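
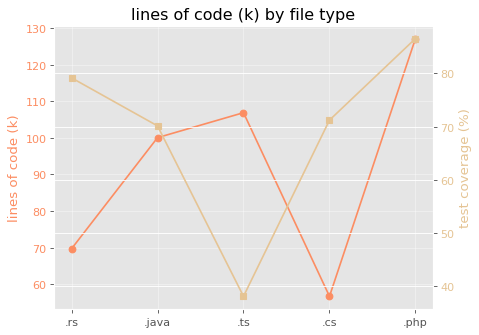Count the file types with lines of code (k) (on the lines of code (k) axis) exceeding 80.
3

Above 80: .java, .ts, .php.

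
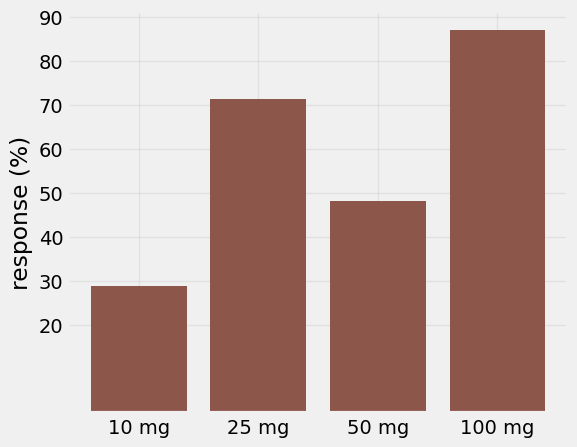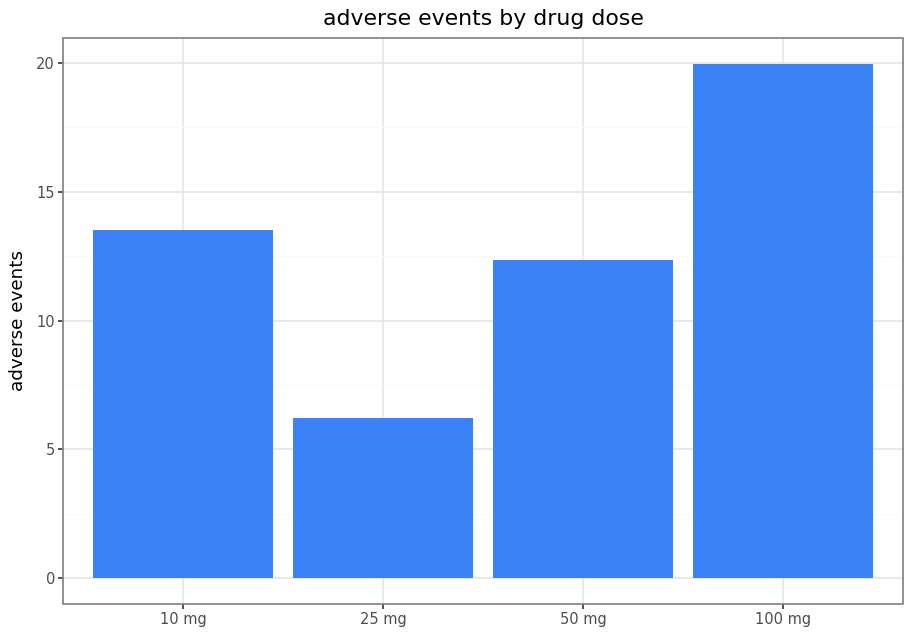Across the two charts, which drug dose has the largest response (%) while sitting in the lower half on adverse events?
25 mg

Chart 2 median adverse events ≈ 12; below-median drug doses: 25 mg, 50 mg. Among those, 25 mg has the highest response (%) (≈ 70).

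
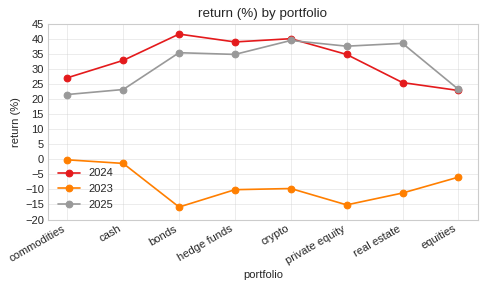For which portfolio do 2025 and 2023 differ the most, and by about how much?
private equity: 2025 ≈ 40, 2023 ≈ -15 → gap ≈ 55. Next-largest (bonds) is only ≈ 50.

private equity, ≈ 55 %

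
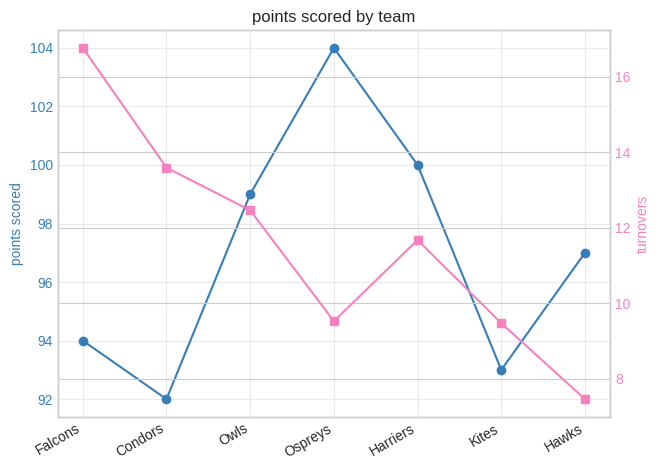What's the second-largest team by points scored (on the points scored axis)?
Harriers

Top 3 (on the points scored axis): Ospreys ≈ 104, Harriers ≈ 100, Owls ≈ 99.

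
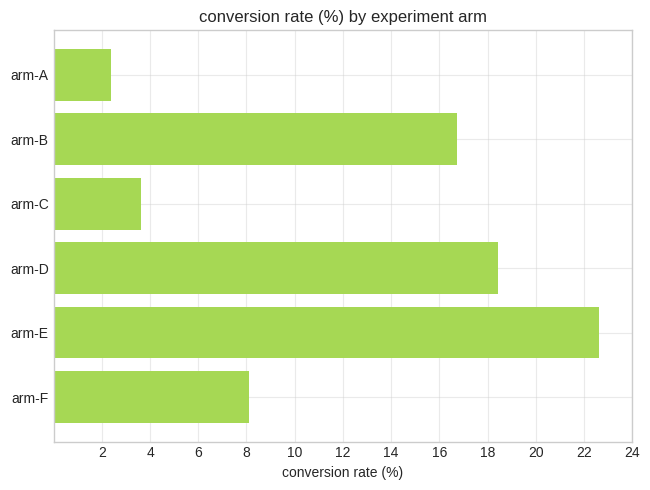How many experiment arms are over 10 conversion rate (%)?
3

Above 10: arm-B, arm-D, arm-E.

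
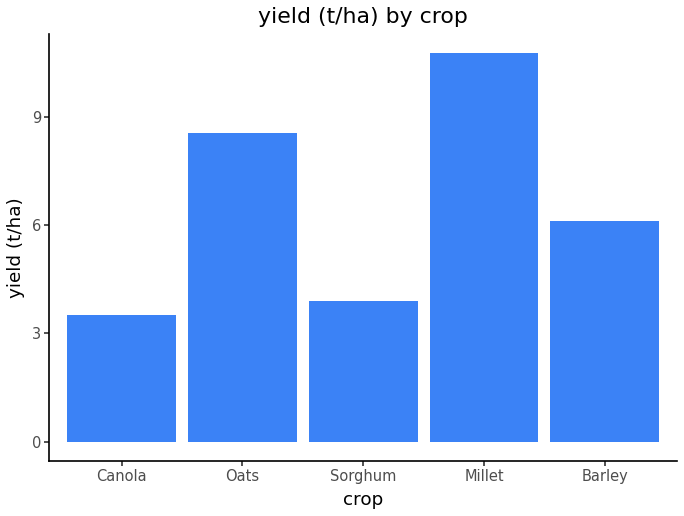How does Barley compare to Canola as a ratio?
≈ 1.5×

Barley ≈ 6, Canola ≈ 4; 6/4 ≈ 1.5.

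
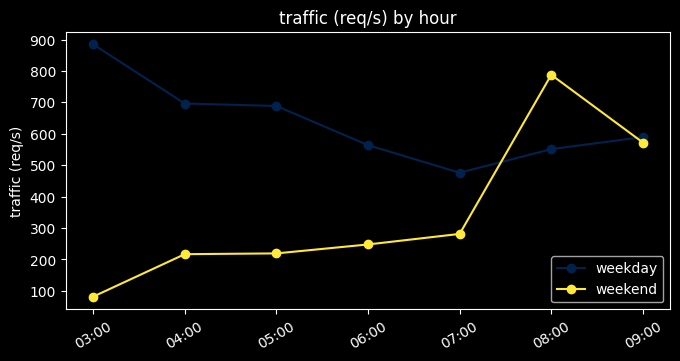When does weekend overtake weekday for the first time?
07:00: weekend ≈ 300 vs weekday ≈ 500 (not yet); 08:00: weekend ≈ 800 vs weekday ≈ 600 (first crossover).

08:00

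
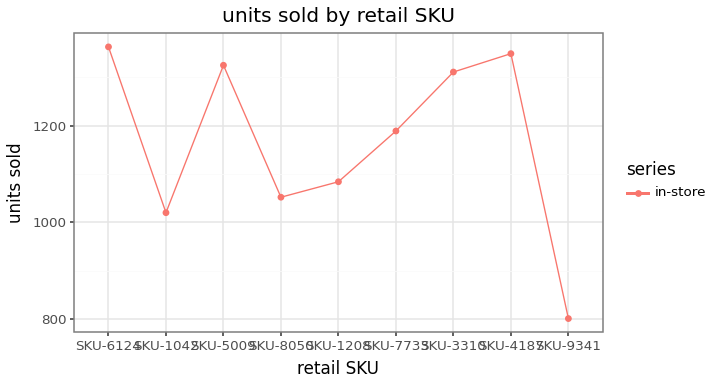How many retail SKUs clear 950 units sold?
Above 950: SKU-6124, SKU-1042, SKU-5009, SKU-8050, SKU-1208, SKU-7733, SKU-3310, SKU-4187.

8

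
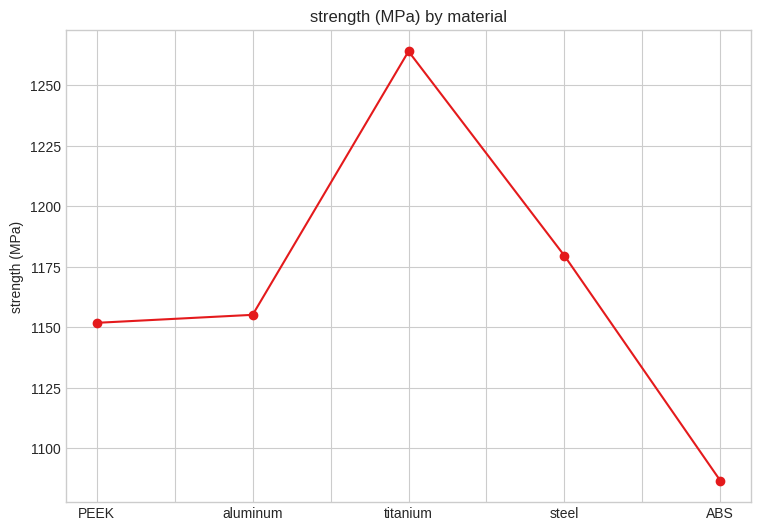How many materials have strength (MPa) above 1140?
4

Above 1140: PEEK, aluminum, titanium, steel.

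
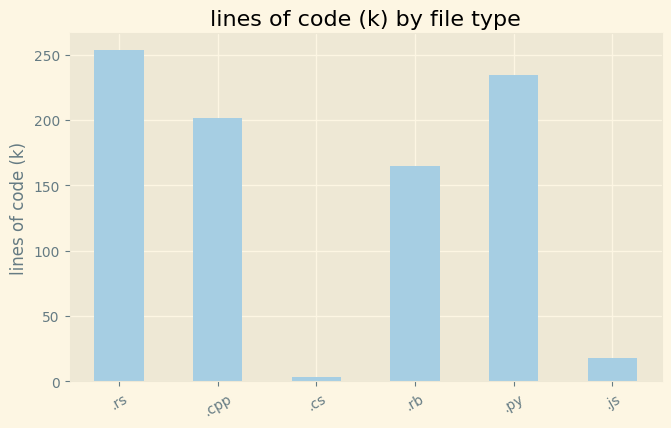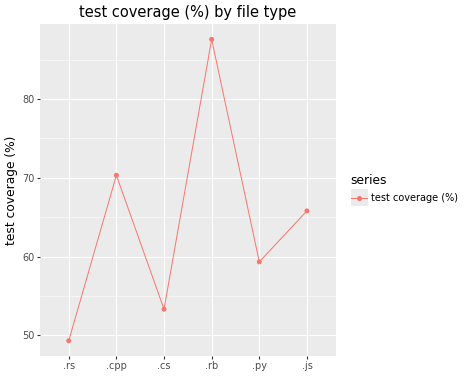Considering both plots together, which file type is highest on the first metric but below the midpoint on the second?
.rs

Chart 2 median test coverage (%) ≈ 60; below-median file types: .rs, .cs, .py. Among those, .rs has the highest lines of code (k) (≈ 250).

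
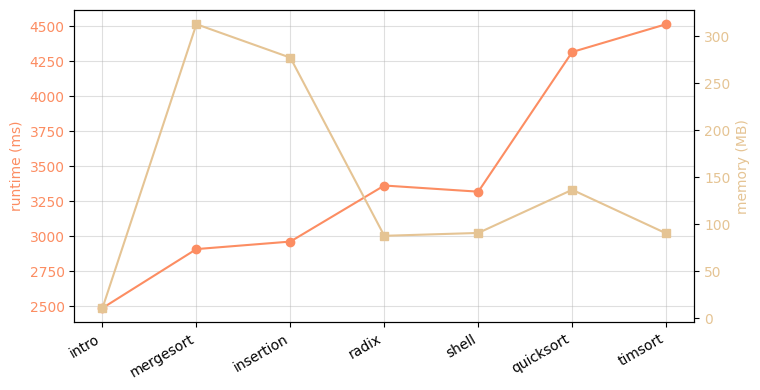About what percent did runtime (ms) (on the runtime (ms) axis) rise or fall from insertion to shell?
≈ +13.3%

insertion ≈ 3000, shell ≈ 3400; (3400 − 3000) / 3000 ≈ +13.3%.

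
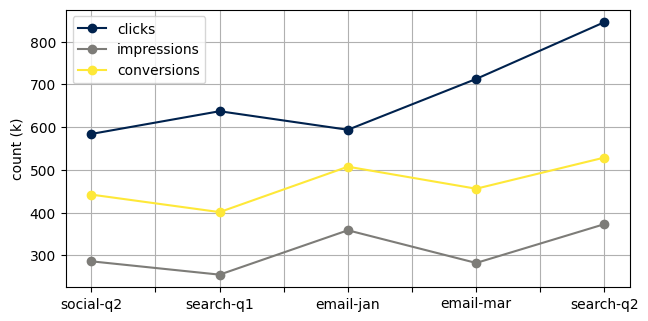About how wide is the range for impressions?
Max search-q2 ≈ 350, min search-q1 ≈ 250; range ≈ 100.

≈ 100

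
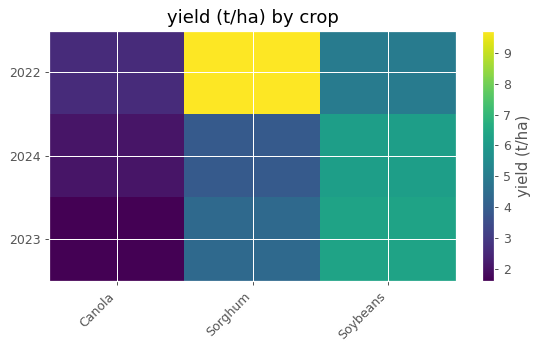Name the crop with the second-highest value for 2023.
Sorghum

Top 3 for 2023: Soybeans ≈ 6, Sorghum ≈ 4, Canola ≈ 2.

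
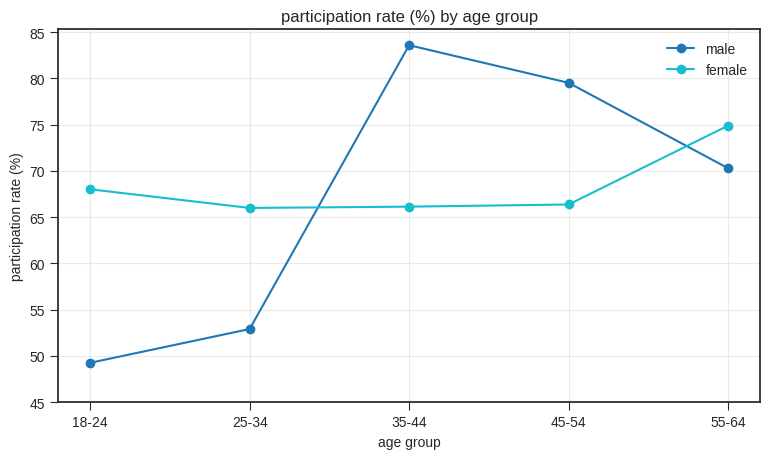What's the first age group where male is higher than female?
25-34: male ≈ 55 vs female ≈ 65 (not yet); 35-44: male ≈ 85 vs female ≈ 65 (first crossover).

35-44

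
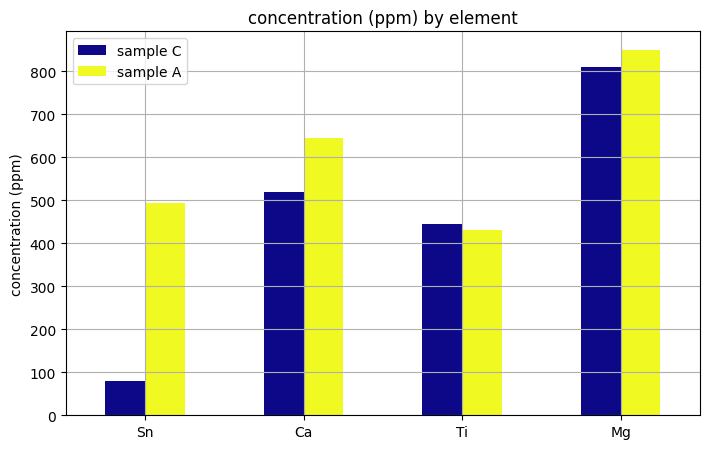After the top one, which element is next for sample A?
Top 3 for sample A: Mg ≈ 900, Ca ≈ 600, Sn ≈ 500.

Ca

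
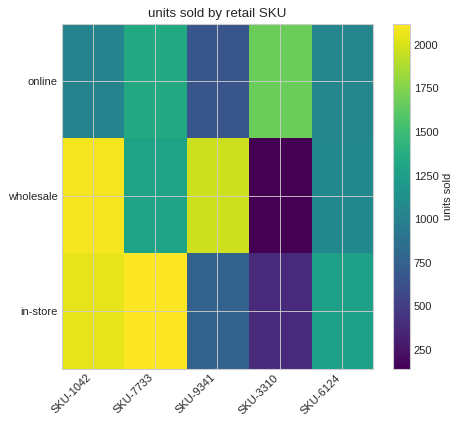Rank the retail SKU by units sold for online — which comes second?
Top 3 for online: SKU-3310 ≈ 1600, SKU-7733 ≈ 1400, SKU-6124 ≈ 1000.

SKU-7733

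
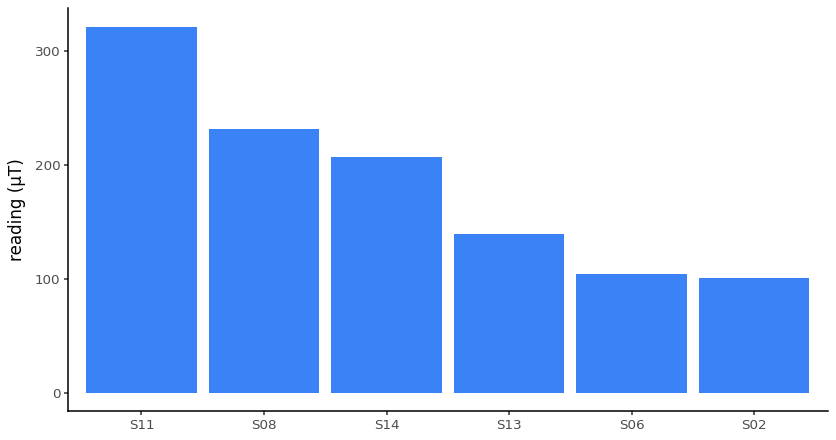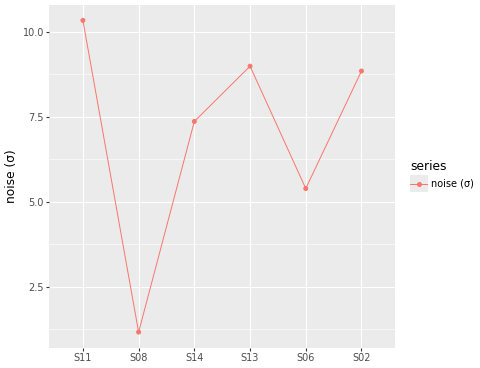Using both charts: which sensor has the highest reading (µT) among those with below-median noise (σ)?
S08

Chart 2 median noise (σ) ≈ 8; below-median sensors: S08, S14, S06. Among those, S08 has the highest reading (µT) (≈ 250).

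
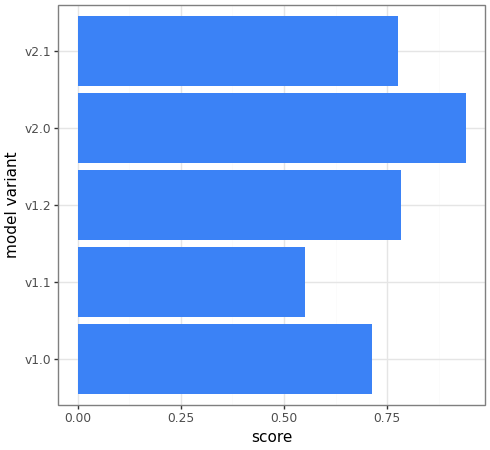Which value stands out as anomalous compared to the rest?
v1.1

v1.1 ≈ 0.6; the rest sit between ≈ 0.7 and ≈ 0.9.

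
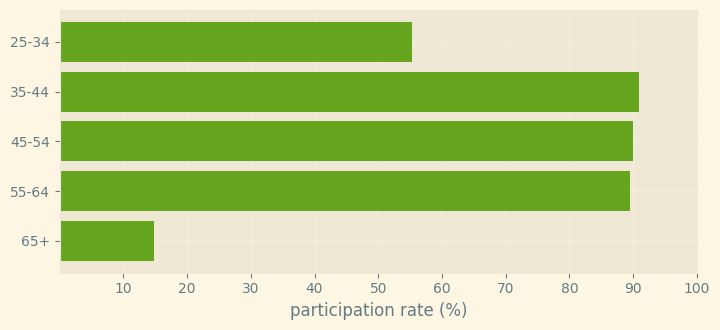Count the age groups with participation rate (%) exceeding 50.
4

Above 50: 25-34, 35-44, 45-54, 55-64.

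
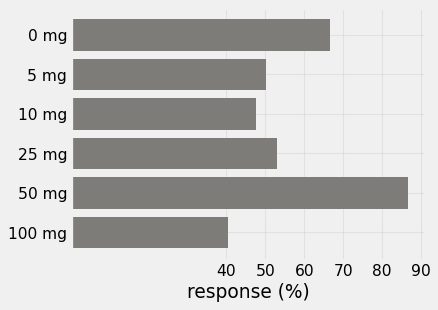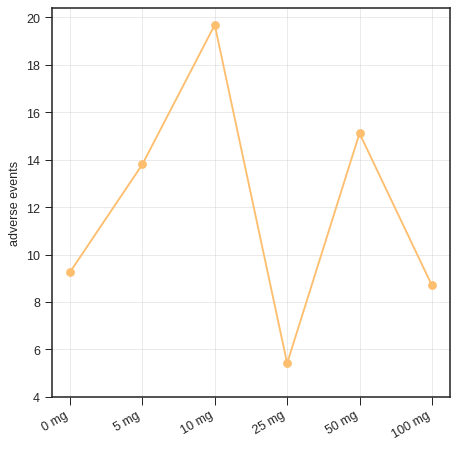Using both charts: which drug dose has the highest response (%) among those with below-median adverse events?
Chart 2 median adverse events ≈ 12; below-median drug doses: 0 mg, 25 mg, 100 mg. Among those, 0 mg has the highest response (%) (≈ 70).

0 mg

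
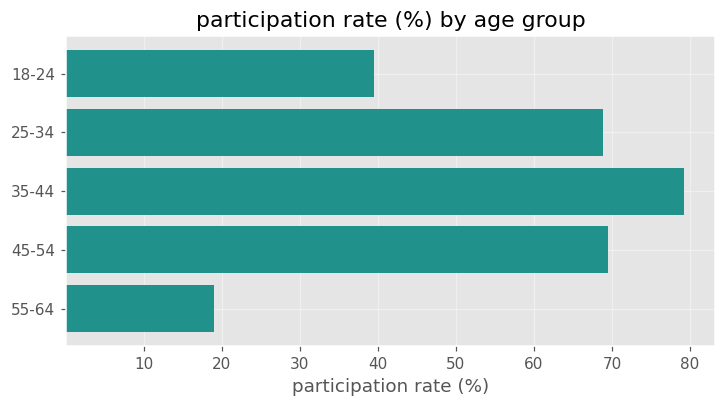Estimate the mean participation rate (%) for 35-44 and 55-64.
(80 + 20) / 2 ≈ 50.

≈ 50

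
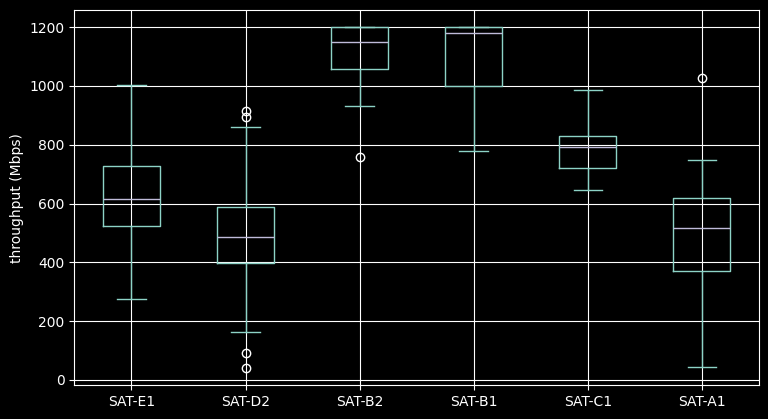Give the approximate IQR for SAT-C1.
Q3 ≈ 800, Q1 ≈ 700; IQR ≈ 100.

≈ 100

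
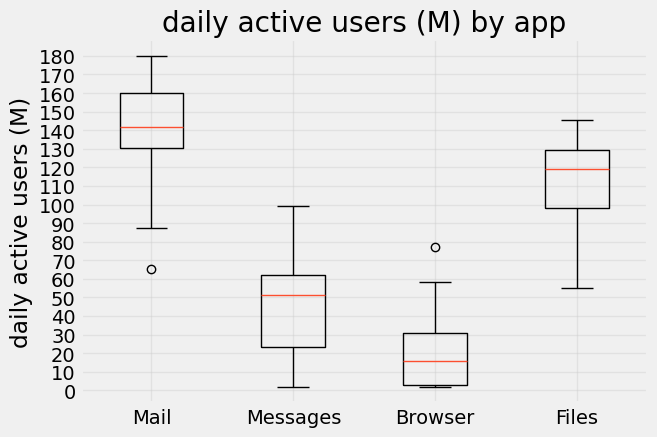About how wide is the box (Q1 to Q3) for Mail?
Q3 ≈ 160, Q1 ≈ 130; IQR ≈ 30.

≈ 30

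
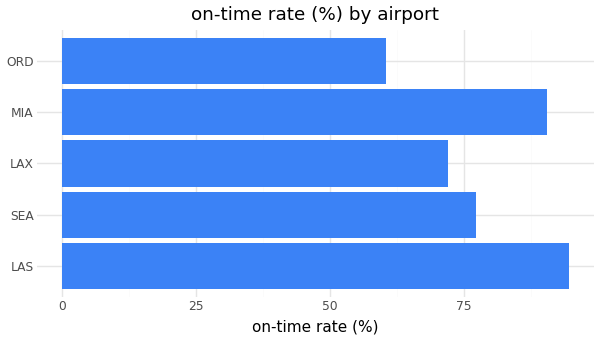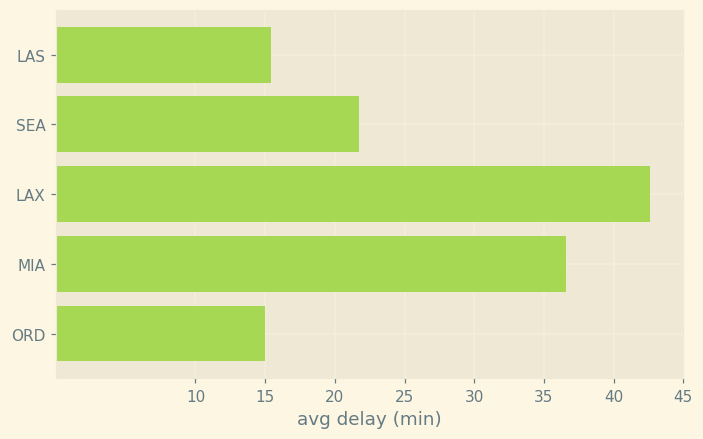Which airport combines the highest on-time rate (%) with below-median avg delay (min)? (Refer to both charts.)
Chart 2 median avg delay (min) ≈ 20; below-median airports: LAS, ORD. Among those, LAS has the highest on-time rate (%) (≈ 90).

LAS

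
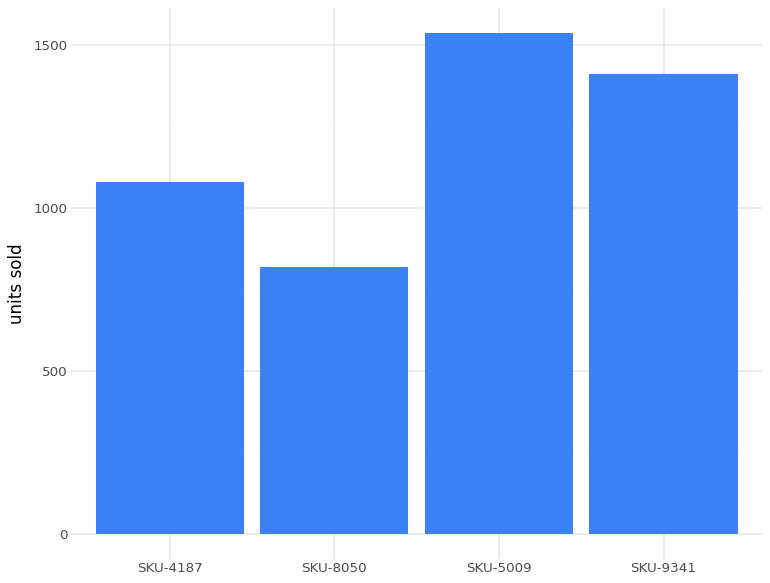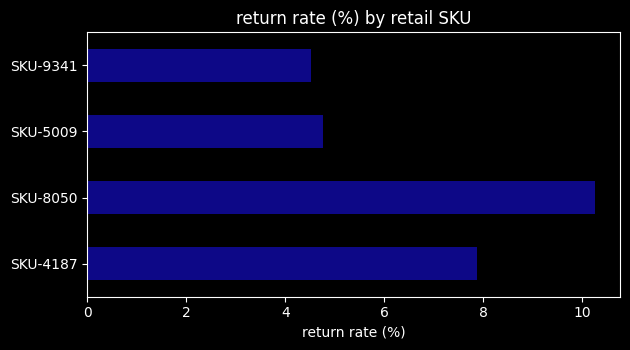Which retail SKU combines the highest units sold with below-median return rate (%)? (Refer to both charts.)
Chart 2 median return rate (%) ≈ 6; below-median retail SKUs: SKU-5009, SKU-9341. Among those, SKU-5009 has the highest units sold (≈ 1600).

SKU-5009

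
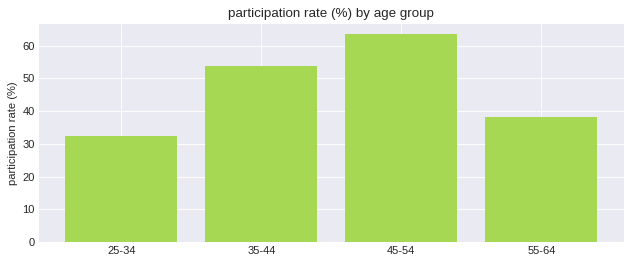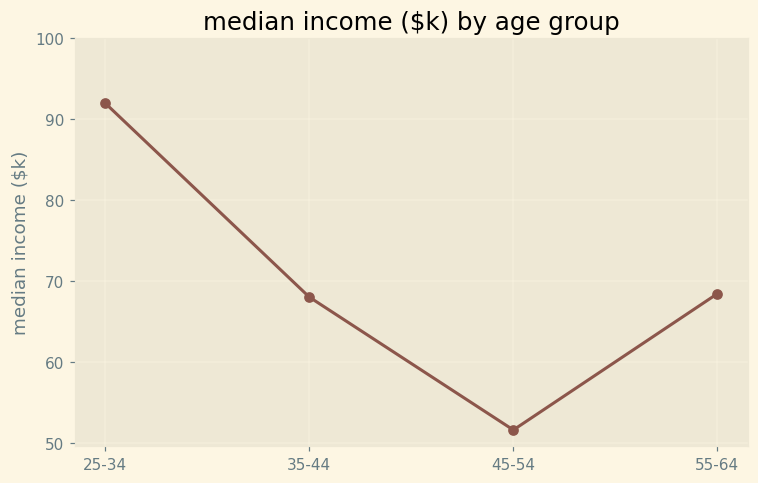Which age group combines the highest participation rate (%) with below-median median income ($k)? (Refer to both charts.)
Chart 2 median median income ($k) ≈ 70; below-median age groups: 35-44, 45-54. Among those, 45-54 has the highest participation rate (%) (≈ 60).

45-54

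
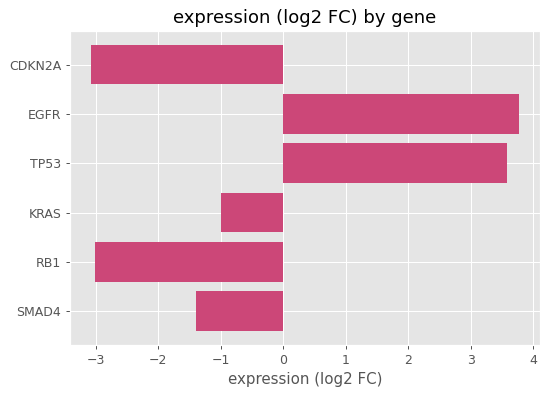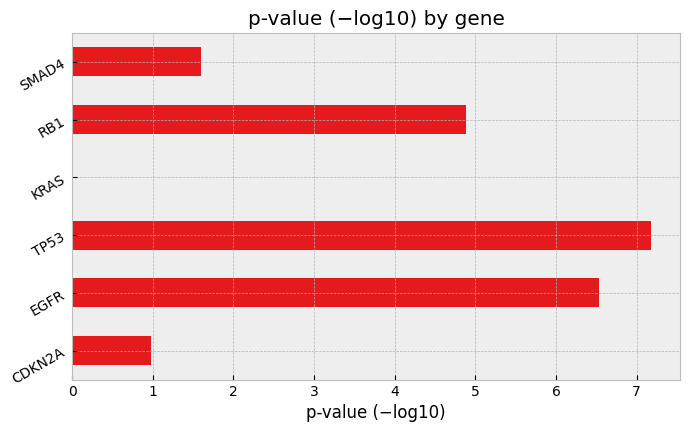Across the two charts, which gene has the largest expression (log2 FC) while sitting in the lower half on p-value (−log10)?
KRAS

Chart 2 median p-value (−log10) ≈ 3; below-median genes: CDKN2A, KRAS, SMAD4. Among those, KRAS has the highest expression (log2 FC) (≈ -1).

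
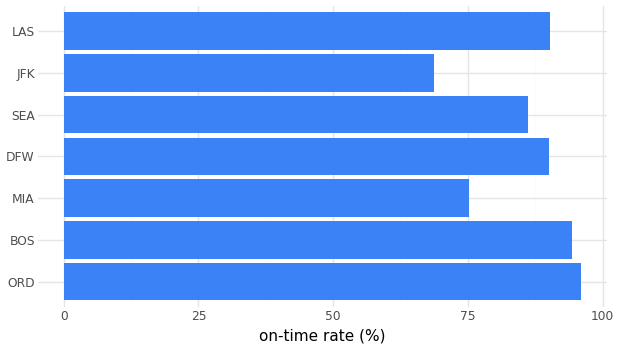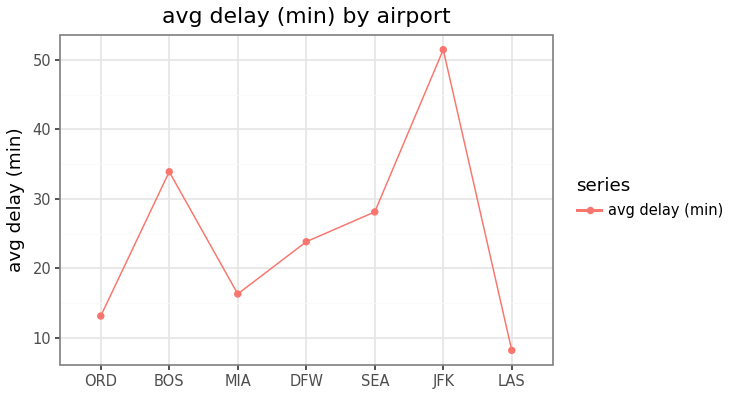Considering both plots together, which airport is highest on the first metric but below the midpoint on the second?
Chart 2 median avg delay (min) ≈ 25; below-median airports: ORD, MIA, LAS. Among those, ORD has the highest on-time rate (%) (≈ 100).

ORD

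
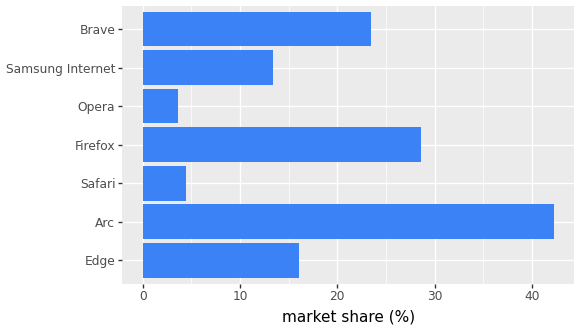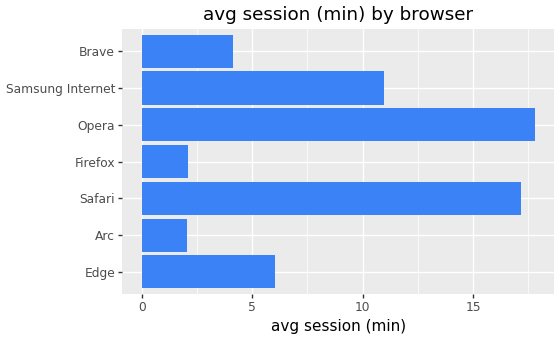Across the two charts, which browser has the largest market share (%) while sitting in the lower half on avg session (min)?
Chart 2 median avg session (min) ≈ 6; below-median browsers: Arc, Firefox, Brave. Among those, Arc has the highest market share (%) (≈ 40).

Arc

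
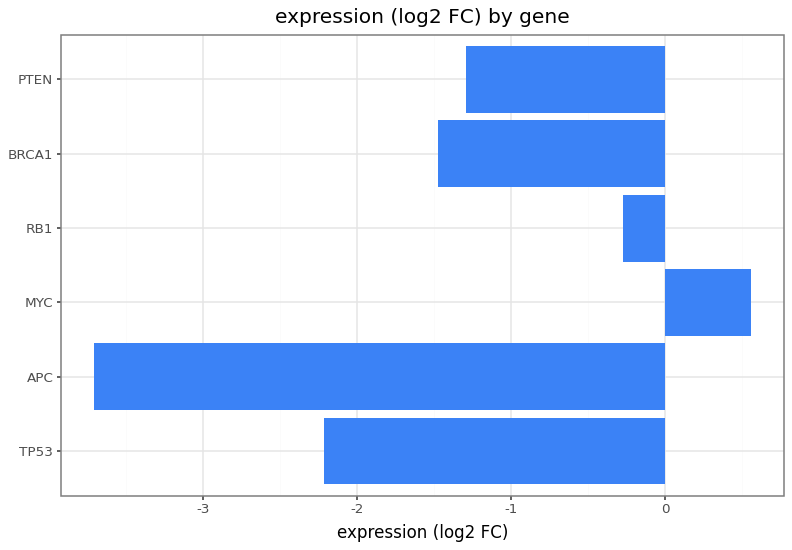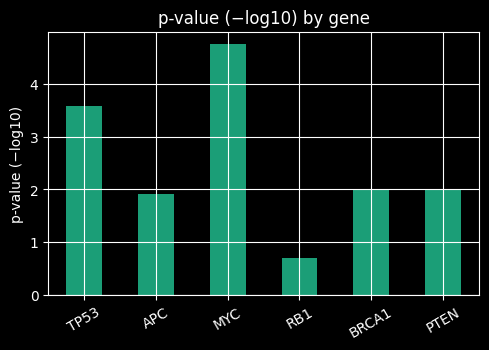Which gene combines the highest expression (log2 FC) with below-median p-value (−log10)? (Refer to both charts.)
Chart 2 median p-value (−log10) ≈ 2; below-median genes: APC, RB1, BRCA1. Among those, RB1 has the highest expression (log2 FC) (≈ -0.3).

RB1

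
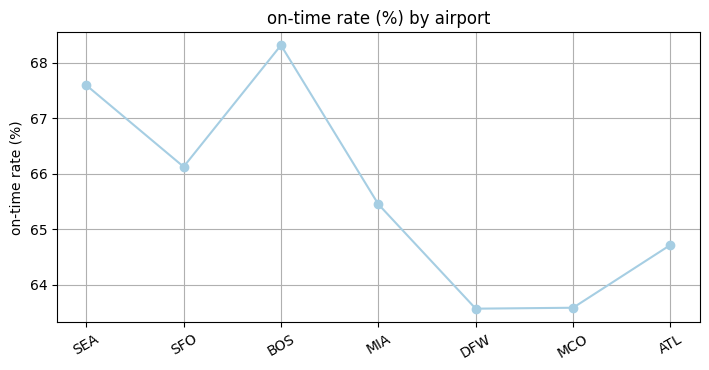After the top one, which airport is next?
SEA

Top 3: BOS ≈ 68.5, SEA ≈ 67.5, SFO ≈ 66.0.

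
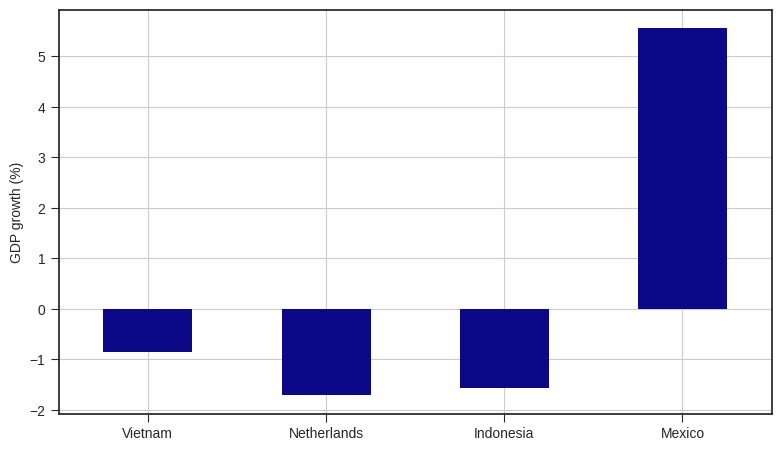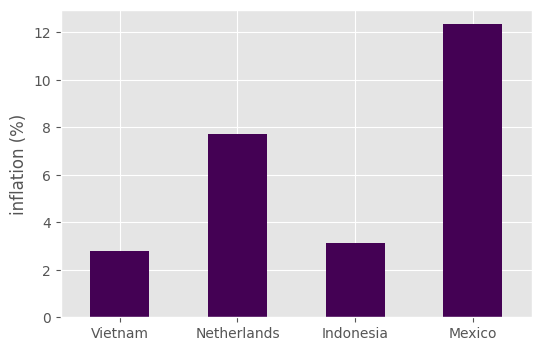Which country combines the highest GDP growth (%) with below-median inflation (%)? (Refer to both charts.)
Vietnam

Chart 2 median inflation (%) ≈ 6; below-median countries: Vietnam, Indonesia. Among those, Vietnam has the highest GDP growth (%) (≈ -1).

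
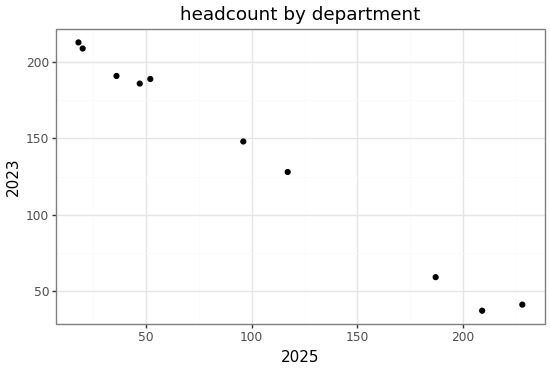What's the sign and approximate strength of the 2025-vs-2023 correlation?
negative, strong

Points are negatively correlated; strong (|r| ≈ 1.0).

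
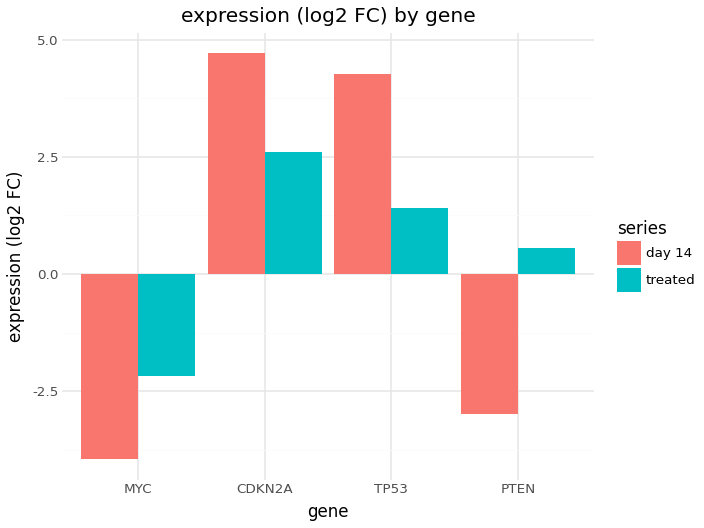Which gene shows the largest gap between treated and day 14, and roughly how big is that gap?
PTEN: treated ≈ 1, day 14 ≈ -3 → gap ≈ 4. Next-largest (TP53) is only ≈ 3.

PTEN, ≈ 4 log2 FC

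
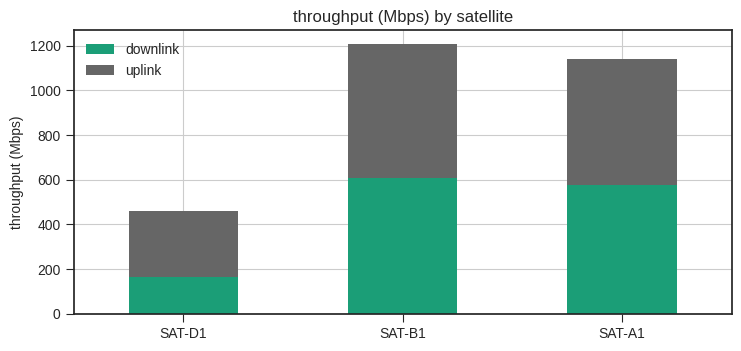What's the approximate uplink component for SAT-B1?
uplink top ≈ 1200, bottom ≈ 600; segment ≈ 600.

≈ 600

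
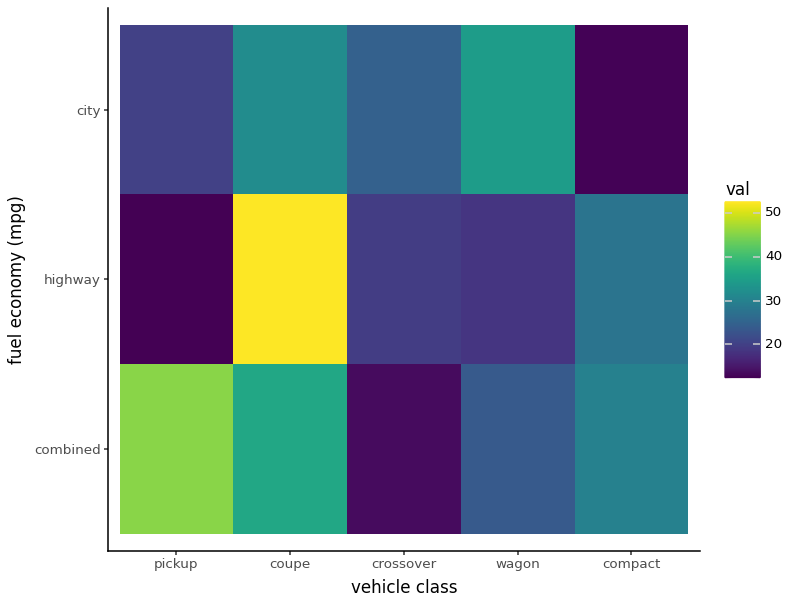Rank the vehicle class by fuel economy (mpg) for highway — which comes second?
compact

Top 3 for highway: coupe ≈ 55, compact ≈ 30, crossover ≈ 20.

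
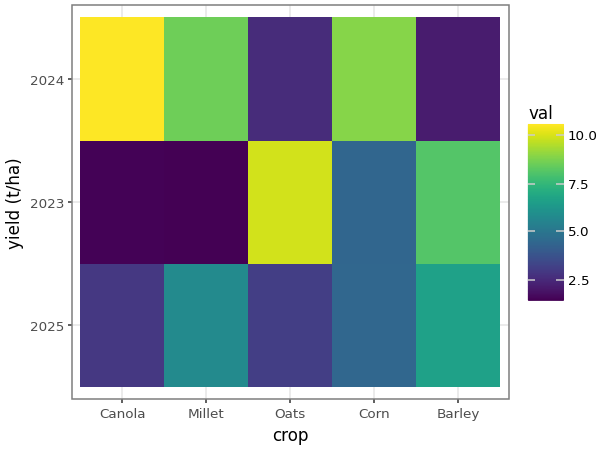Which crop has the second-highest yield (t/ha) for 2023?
Barley

Top 3 for 2023: Oats ≈ 10, Barley ≈ 8, Corn ≈ 4.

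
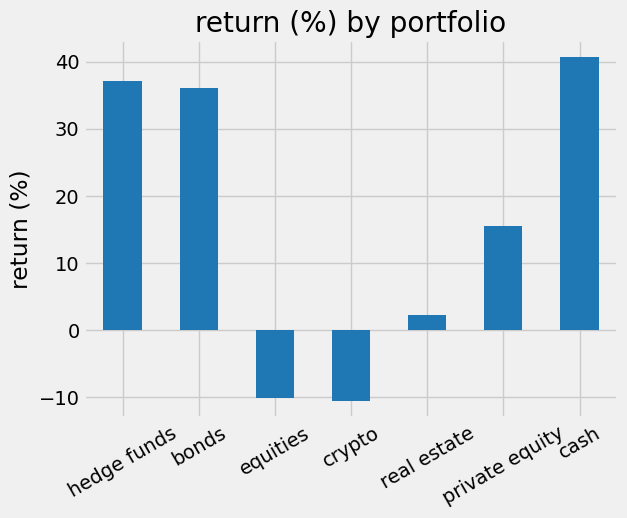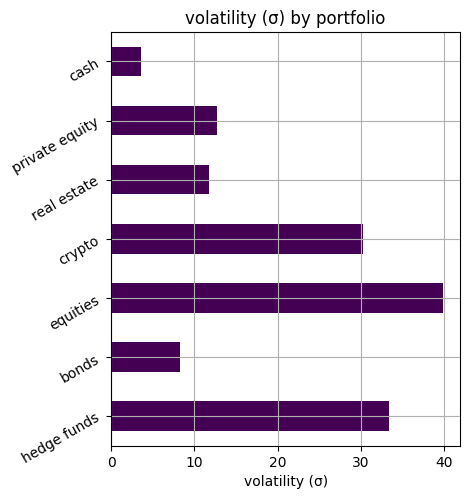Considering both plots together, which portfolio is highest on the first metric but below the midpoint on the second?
cash

Chart 2 median volatility (σ) ≈ 15; below-median portfolios: bonds, real estate, cash. Among those, cash has the highest return (%) (≈ 40).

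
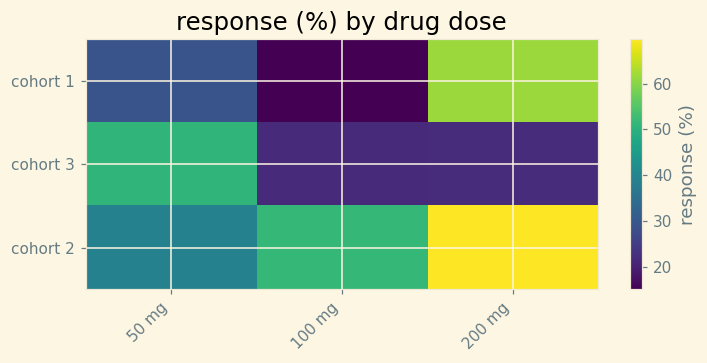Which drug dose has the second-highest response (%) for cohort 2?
100 mg

Top 3 for cohort 2: 200 mg ≈ 70, 100 mg ≈ 50, 50 mg ≈ 40.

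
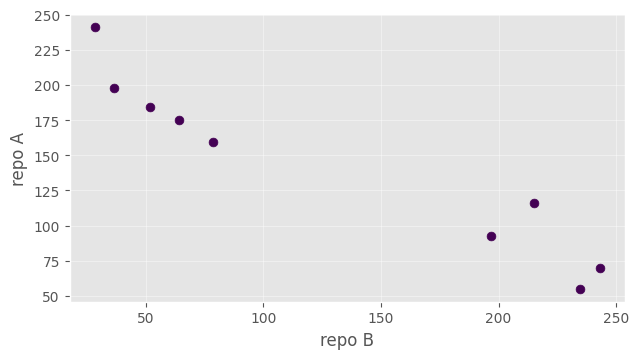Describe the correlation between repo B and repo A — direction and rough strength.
Points are negatively correlated; strong (|r| ≈ 1.0).

negative, strong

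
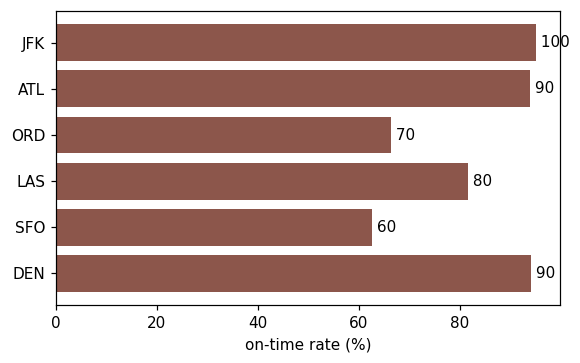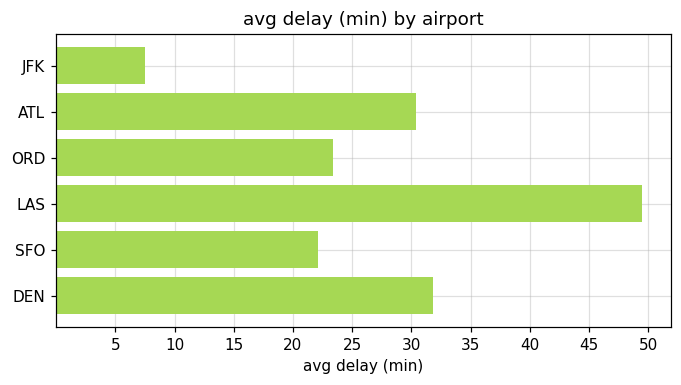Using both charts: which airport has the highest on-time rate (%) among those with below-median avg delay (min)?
JFK

Chart 2 median avg delay (min) ≈ 25; below-median airports: JFK, ORD, SFO. Among those, JFK has the highest on-time rate (%) (≈ 100).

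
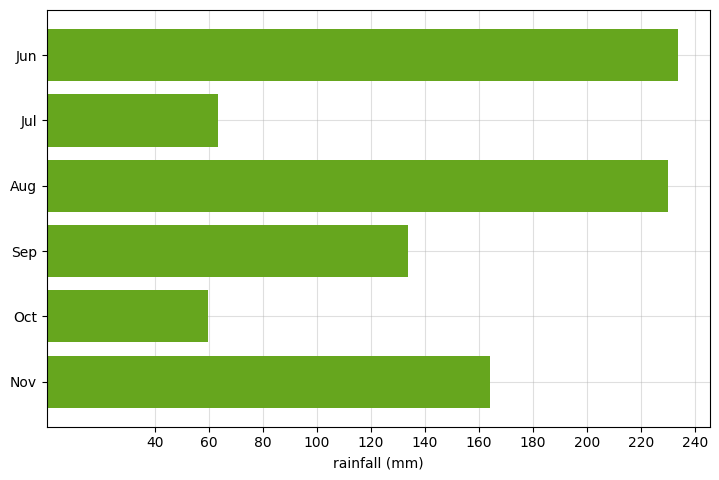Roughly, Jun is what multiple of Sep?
Jun ≈ 240, Sep ≈ 140; 240/140 ≈ 1.71.

≈ 1.71×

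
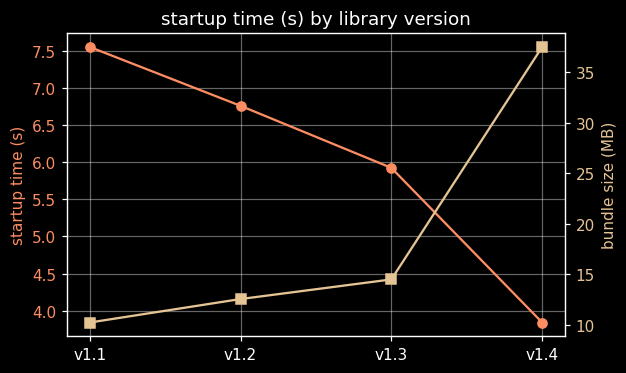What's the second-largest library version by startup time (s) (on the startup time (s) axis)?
Top 3 (on the startup time (s) axis): v1.1 ≈ 7.5, v1.2 ≈ 7.0, v1.3 ≈ 6.0.

v1.2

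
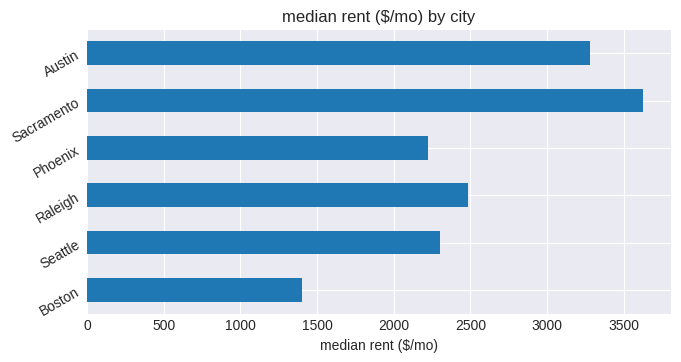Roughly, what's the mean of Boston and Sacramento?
≈ 2500

(1500 + 3500) / 2 ≈ 2500.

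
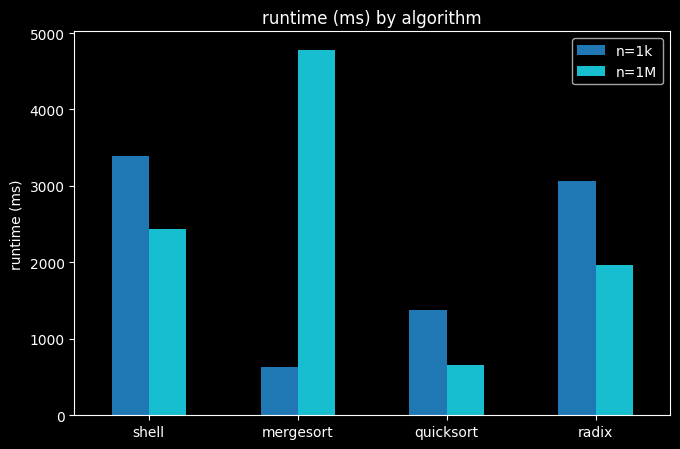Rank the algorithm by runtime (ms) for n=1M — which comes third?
radix

Top 4 for n=1M: mergesort ≈ 5000, shell ≈ 2500, radix ≈ 2000, quicksort ≈ 500.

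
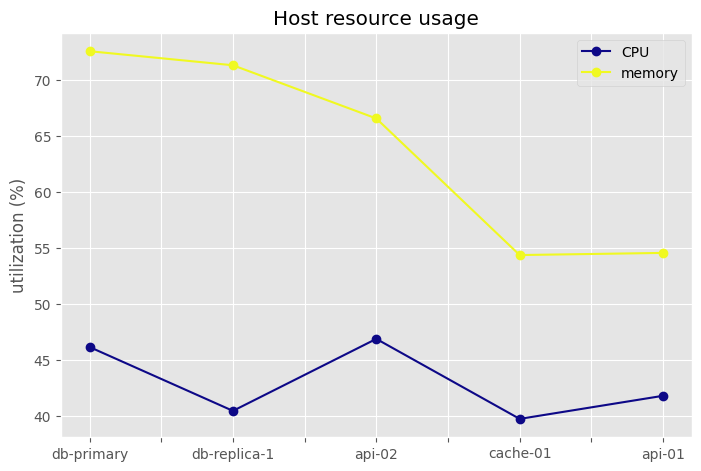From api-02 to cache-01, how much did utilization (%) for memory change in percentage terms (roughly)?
≈ -15.4%

api-02 ≈ 65, cache-01 ≈ 55; (55 − 65) / 65 ≈ -15.4%.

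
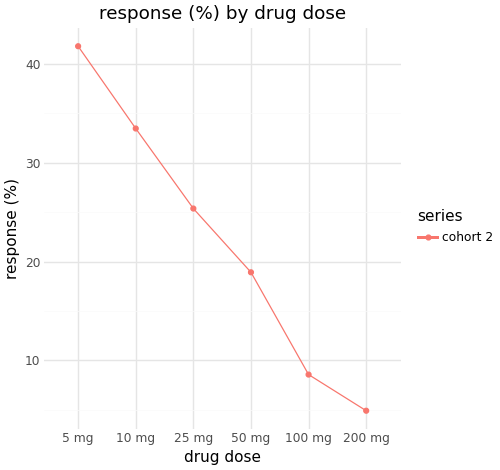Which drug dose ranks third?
Top 4: 5 mg ≈ 40, 10 mg ≈ 35, 25 mg ≈ 25, 50 mg ≈ 20.

25 mg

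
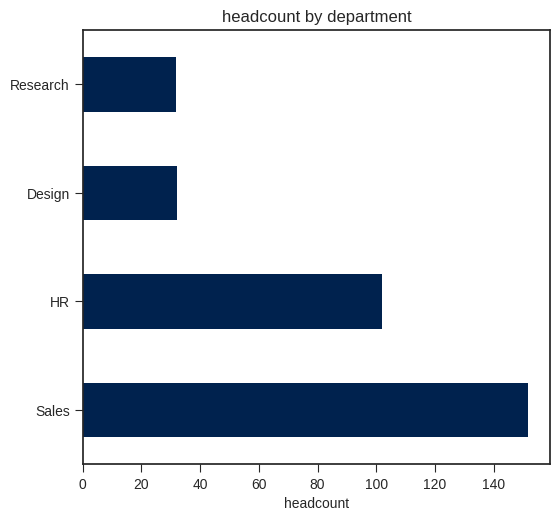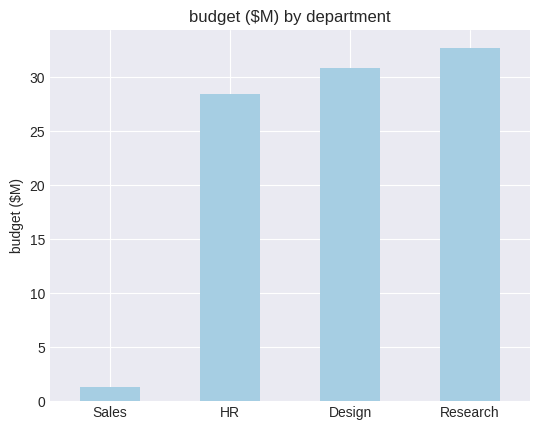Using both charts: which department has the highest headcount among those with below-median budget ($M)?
Sales

Chart 2 median budget ($M) ≈ 30; below-median departments: Sales, HR. Among those, Sales has the highest headcount (≈ 160).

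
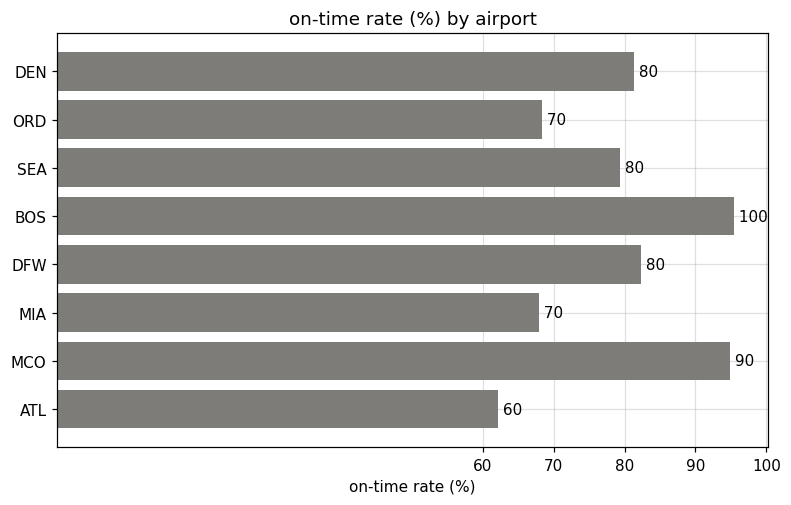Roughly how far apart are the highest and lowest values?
Max BOS ≈ 100, min ATL ≈ 60; range ≈ 40.

≈ 40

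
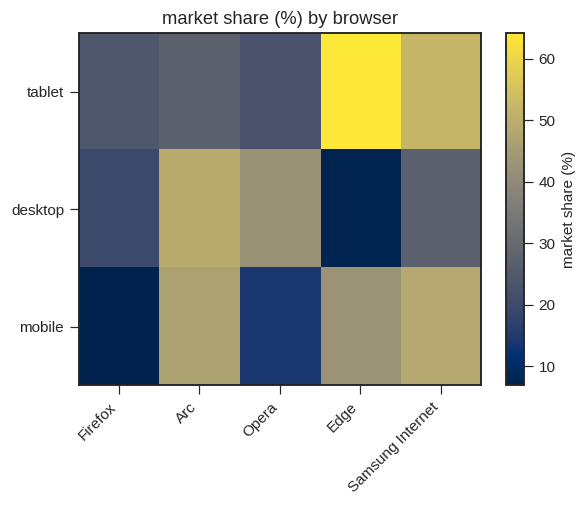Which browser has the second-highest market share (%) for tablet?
Top 3 for tablet: Edge ≈ 65, Samsung Internet ≈ 50, Arc ≈ 25.

Samsung Internet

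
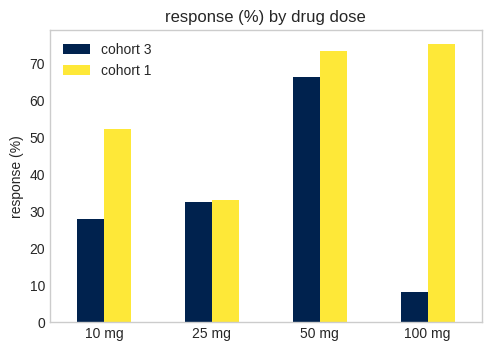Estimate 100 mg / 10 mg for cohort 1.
≈ 1.6×

100 mg ≈ 80, 10 mg ≈ 50; 80/50 ≈ 1.6.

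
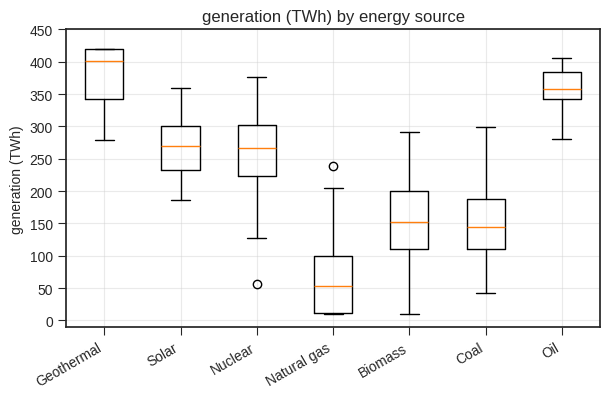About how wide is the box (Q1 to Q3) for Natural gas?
≈ 100

Q3 ≈ 100, Q1 ≈ 0; IQR ≈ 100.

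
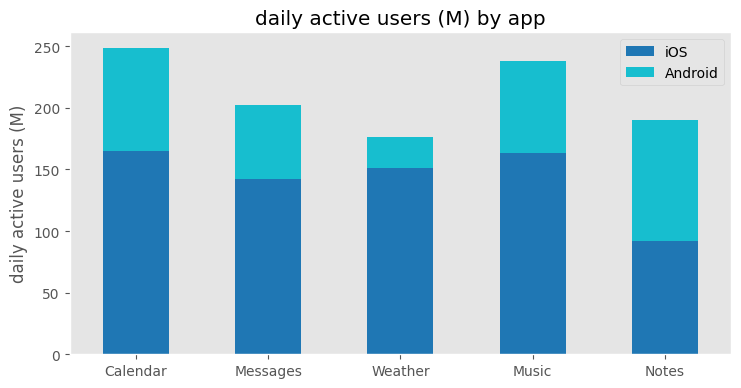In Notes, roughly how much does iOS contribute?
iOS top ≈ 100, bottom ≈ 0; segment ≈ 100.

≈ 100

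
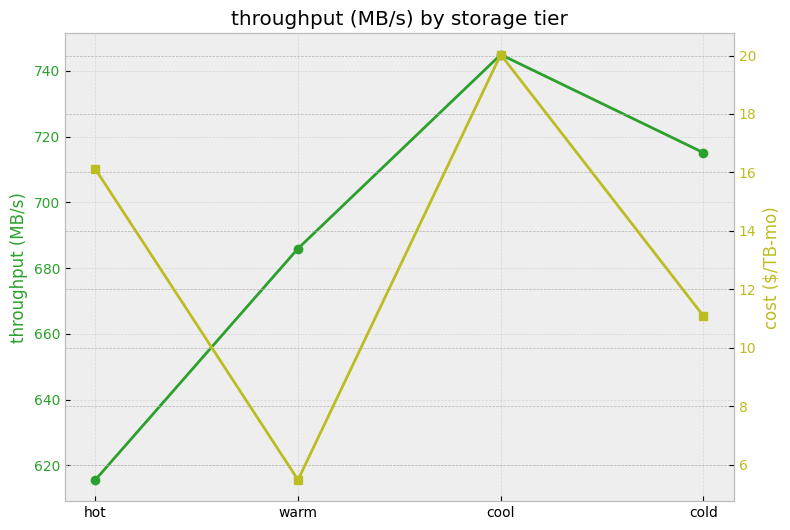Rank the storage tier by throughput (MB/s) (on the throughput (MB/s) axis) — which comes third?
Top 4 (on the throughput (MB/s) axis): cool ≈ 740, cold ≈ 720, warm ≈ 680, hot ≈ 620.

warm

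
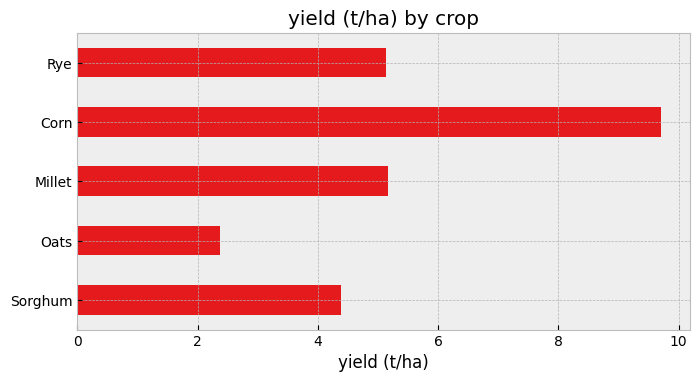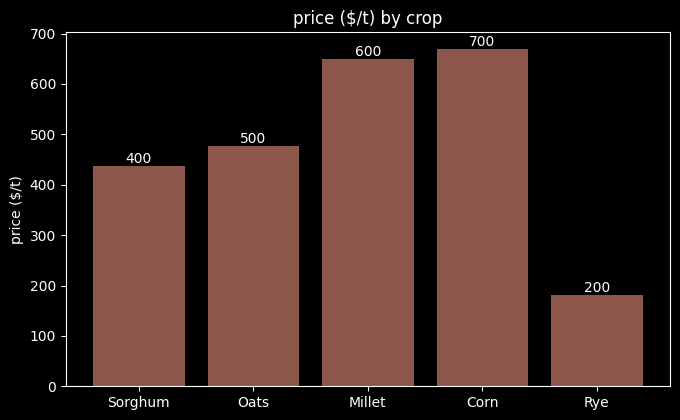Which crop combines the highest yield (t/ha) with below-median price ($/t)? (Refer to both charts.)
Rye

Chart 2 median price ($/t) ≈ 500; below-median crops: Sorghum, Rye. Among those, Rye has the highest yield (t/ha) (≈ 5).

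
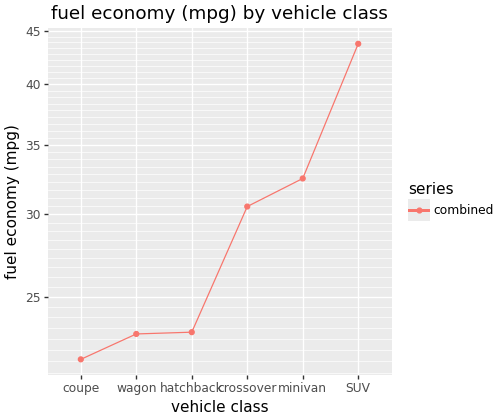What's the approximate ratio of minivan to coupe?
≈ 1.45×

minivan ≈ 32, coupe ≈ 22; 32/22 ≈ 1.45.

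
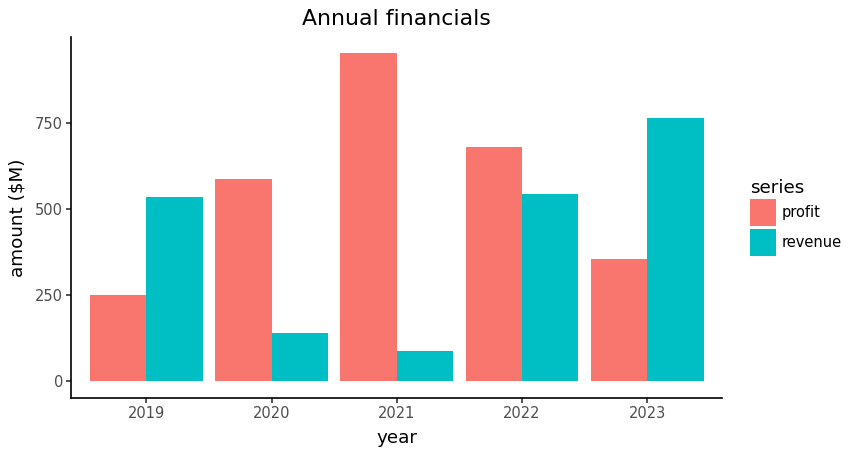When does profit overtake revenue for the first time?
2020

2019: profit ≈ 300 vs revenue ≈ 500 (not yet); 2020: profit ≈ 600 vs revenue ≈ 100 (first crossover).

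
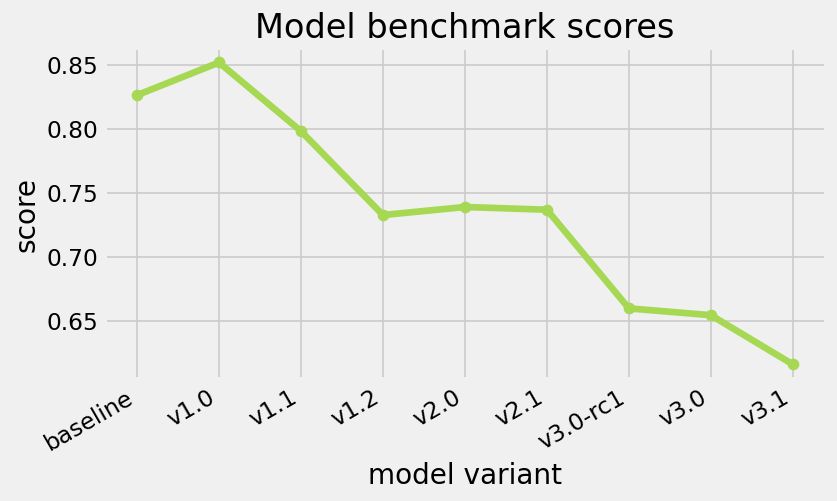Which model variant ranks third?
v1.1

Top 4: v1.0 ≈ 0.86, baseline ≈ 0.82, v1.1 ≈ 0.80, v2.0 ≈ 0.74.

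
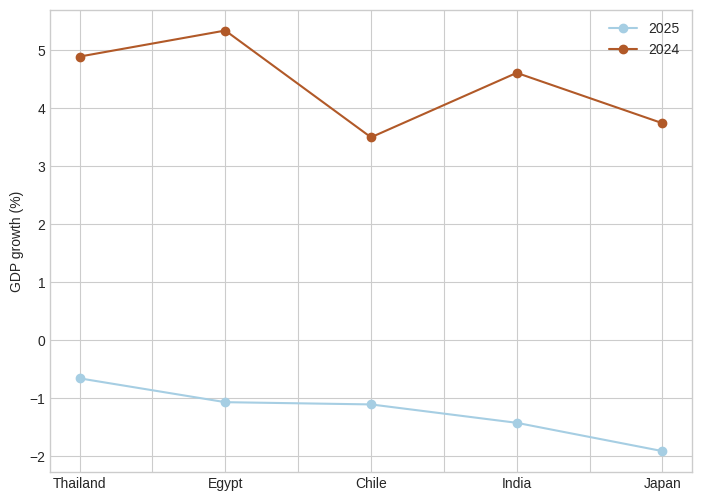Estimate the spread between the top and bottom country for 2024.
Max Egypt ≈ 5, min Chile ≈ 3; range ≈ 2.

≈ 2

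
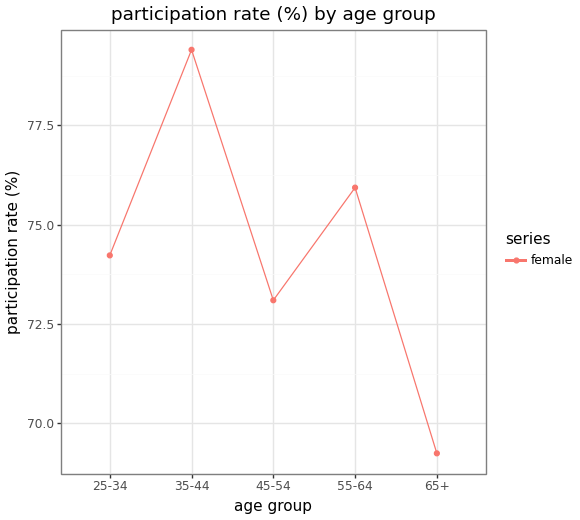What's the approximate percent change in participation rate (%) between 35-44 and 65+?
≈ -12.7%

35-44 ≈ 79, 65+ ≈ 69; (69 − 79) / 79 ≈ -12.7%.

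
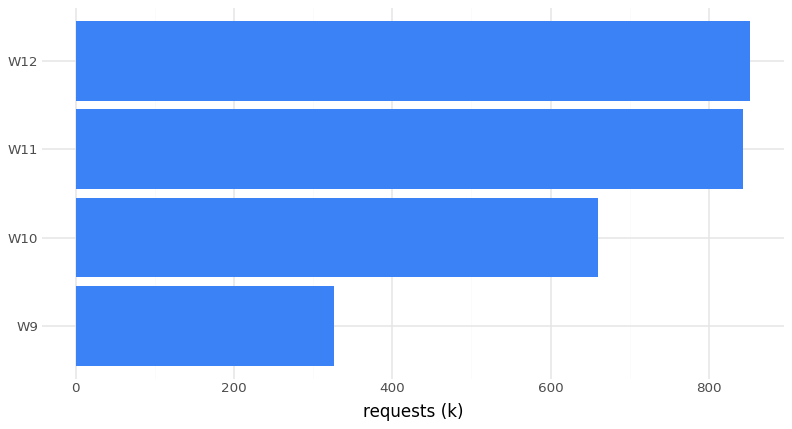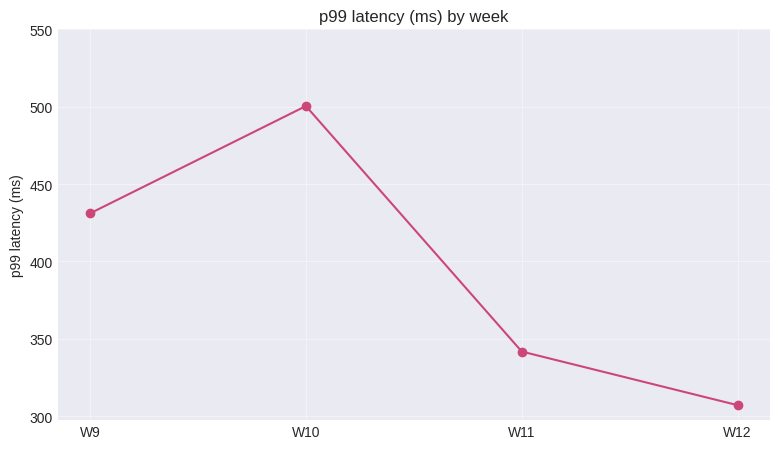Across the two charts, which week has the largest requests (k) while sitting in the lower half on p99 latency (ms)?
Chart 2 median p99 latency (ms) ≈ 400; below-median weeks: W11, W12. Among those, W12 has the highest requests (k) (≈ 900).

W12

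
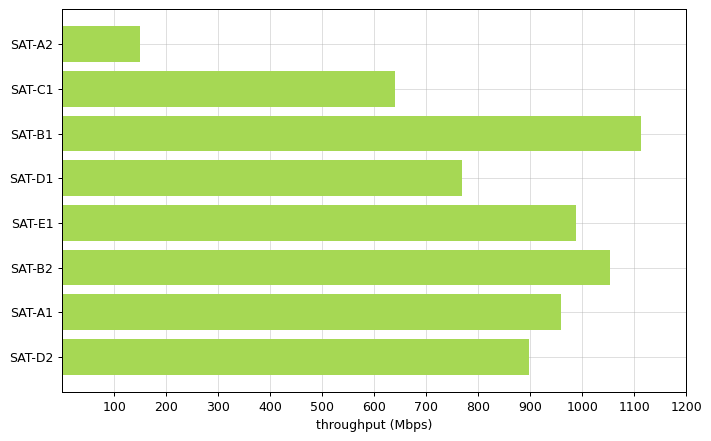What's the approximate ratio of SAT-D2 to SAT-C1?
≈ 1.5×

SAT-D2 ≈ 900, SAT-C1 ≈ 600; 900/600 ≈ 1.5.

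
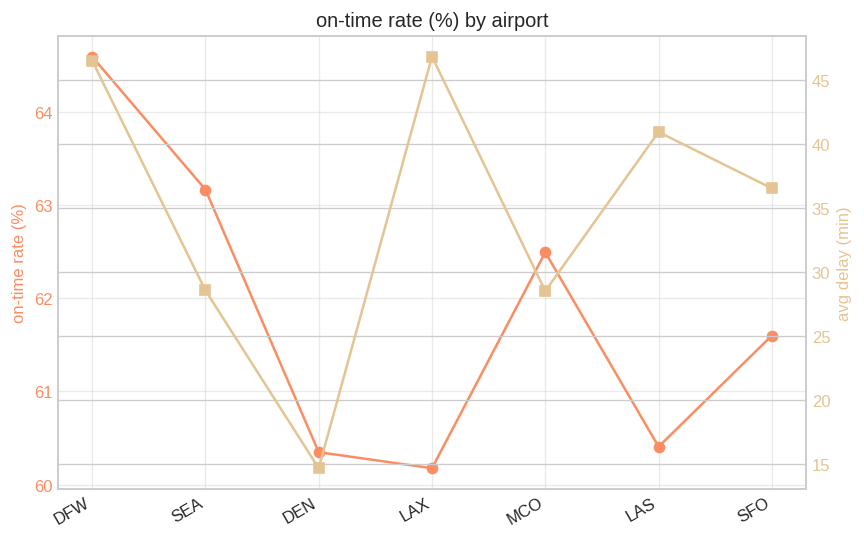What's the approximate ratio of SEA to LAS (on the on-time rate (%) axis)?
≈ 1.04×

SEA ≈ 63.0, LAS ≈ 60.5; 63.0/60.5 ≈ 1.04.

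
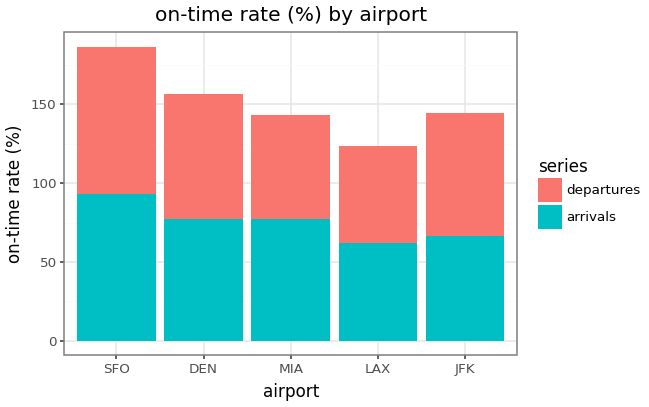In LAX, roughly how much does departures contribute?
departures top ≈ 120, bottom ≈ 60; segment ≈ 60.

≈ 60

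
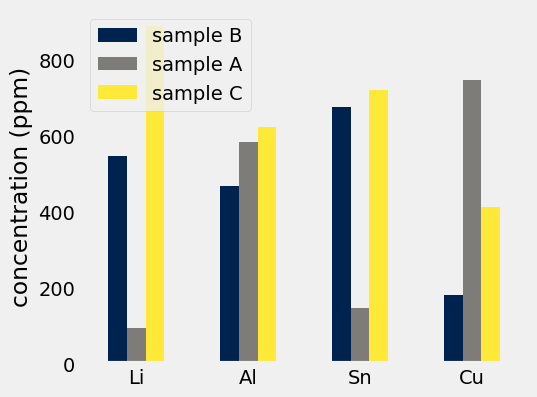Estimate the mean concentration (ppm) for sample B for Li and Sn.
≈ 600

(500 + 700) / 2 ≈ 600.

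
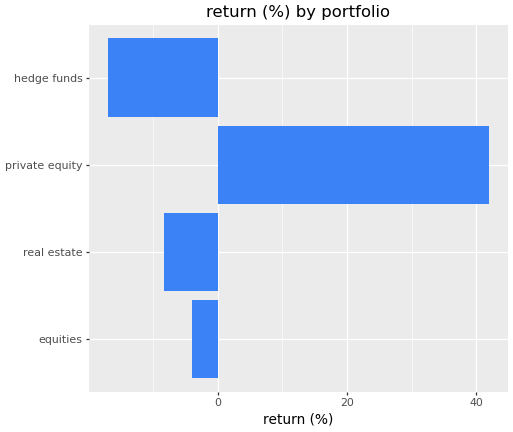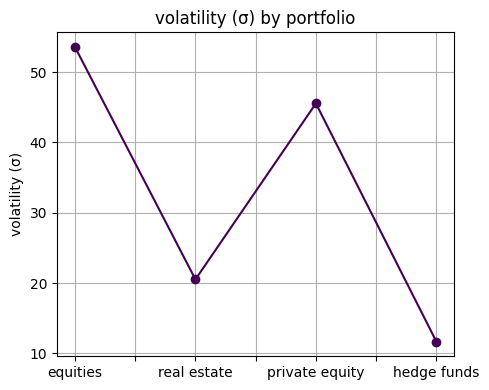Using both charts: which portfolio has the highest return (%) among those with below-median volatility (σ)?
real estate

Chart 2 median volatility (σ) ≈ 35; below-median portfolios: real estate, hedge funds. Among those, real estate has the highest return (%) (≈ -10).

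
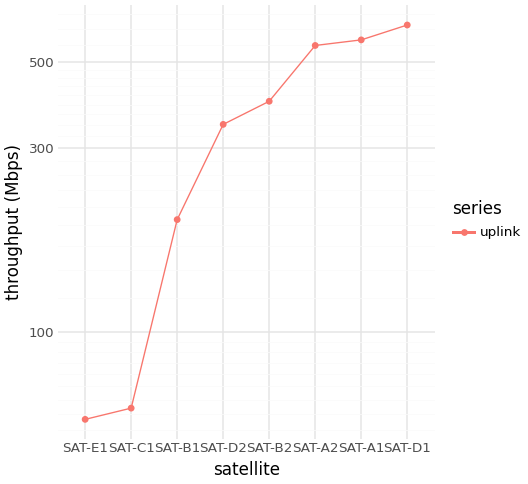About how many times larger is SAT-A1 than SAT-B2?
≈ 1.38×

SAT-A1 ≈ 550, SAT-B2 ≈ 400; 550/400 ≈ 1.38.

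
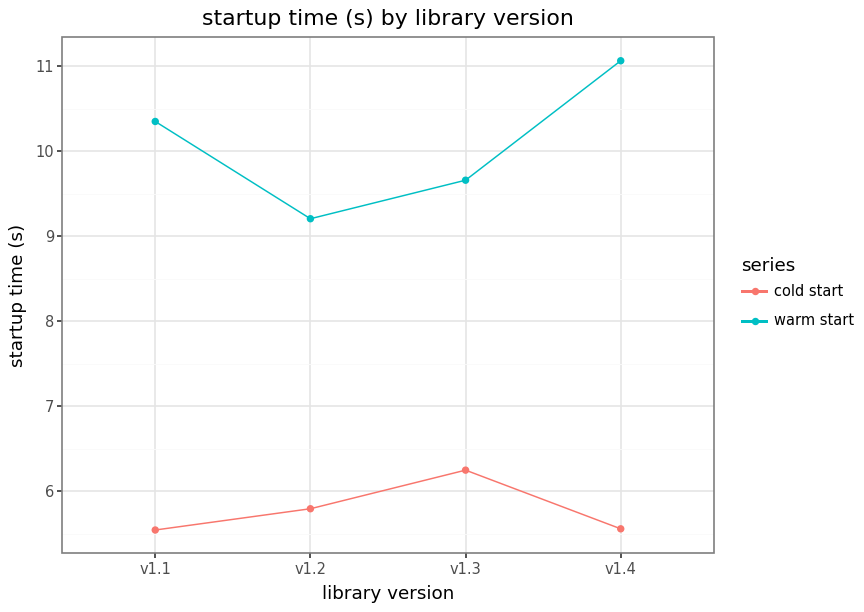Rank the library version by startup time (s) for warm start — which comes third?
v1.3

Top 4 for warm start: v1.4 ≈ 11.0, v1.1 ≈ 10.5, v1.3 ≈ 9.5, v1.2 ≈ 9.0.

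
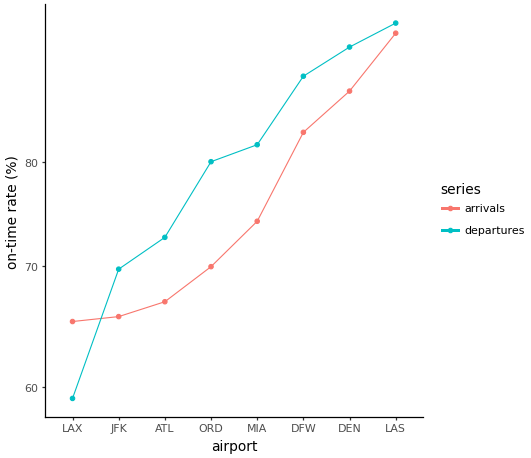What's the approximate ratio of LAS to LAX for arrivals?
≈ 1.46×

LAS ≈ 95, LAX ≈ 65; 95/65 ≈ 1.46.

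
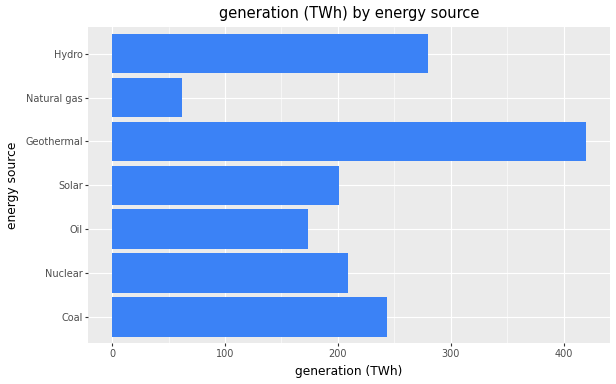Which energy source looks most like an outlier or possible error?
Geothermal ≈ 400; the rest sit between ≈ 50 and ≈ 300.

Geothermal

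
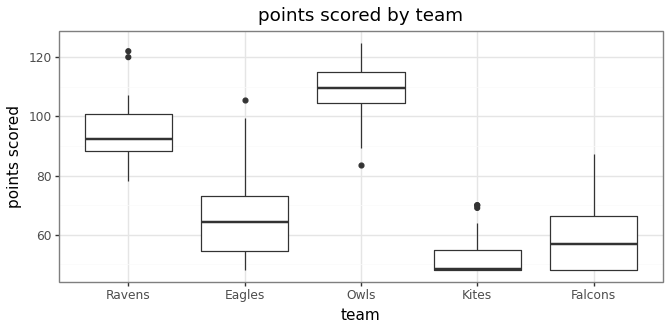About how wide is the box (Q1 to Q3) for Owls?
≈ 10

Q3 ≈ 115, Q1 ≈ 105; IQR ≈ 10.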